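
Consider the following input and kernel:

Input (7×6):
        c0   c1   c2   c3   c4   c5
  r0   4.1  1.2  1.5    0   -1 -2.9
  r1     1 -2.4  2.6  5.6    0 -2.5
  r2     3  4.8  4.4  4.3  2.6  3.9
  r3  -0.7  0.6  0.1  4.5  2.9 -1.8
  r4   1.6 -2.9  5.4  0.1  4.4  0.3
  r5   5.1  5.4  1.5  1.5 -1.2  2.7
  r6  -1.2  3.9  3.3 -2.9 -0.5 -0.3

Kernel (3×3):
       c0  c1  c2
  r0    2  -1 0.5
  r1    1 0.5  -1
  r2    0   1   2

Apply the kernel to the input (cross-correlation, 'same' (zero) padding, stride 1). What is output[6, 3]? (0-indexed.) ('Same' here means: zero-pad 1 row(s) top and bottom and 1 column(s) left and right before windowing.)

3.25

The receptive field on the zero-padded input at this output position is [1.5 1.5 -1.2 / 3.3 -2.9 -0.5 / 0 0 0]. Elementwise product with the kernel and sum: 1.5·2 + 1.5·-1 + -1.2·0.5 + 3.3·1 + -2.9·0.5 + -0.5·-1 + 0·1 + 0·2.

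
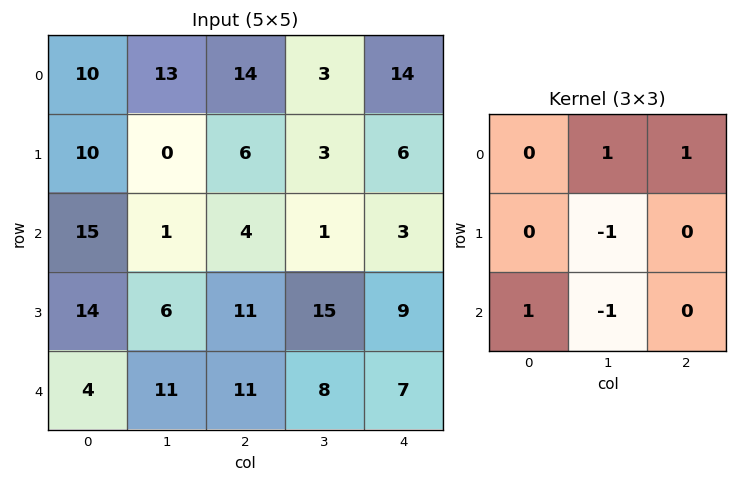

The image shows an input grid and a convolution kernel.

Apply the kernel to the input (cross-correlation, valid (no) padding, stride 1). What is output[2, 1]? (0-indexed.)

-6

The receptive field on the input at this output position is [1 4 1 / 6 11 15 / 11 11 8]. Elementwise product with the kernel and sum: 4·1 + 1·1 + 11·-1 + 11·1 + 11·-1.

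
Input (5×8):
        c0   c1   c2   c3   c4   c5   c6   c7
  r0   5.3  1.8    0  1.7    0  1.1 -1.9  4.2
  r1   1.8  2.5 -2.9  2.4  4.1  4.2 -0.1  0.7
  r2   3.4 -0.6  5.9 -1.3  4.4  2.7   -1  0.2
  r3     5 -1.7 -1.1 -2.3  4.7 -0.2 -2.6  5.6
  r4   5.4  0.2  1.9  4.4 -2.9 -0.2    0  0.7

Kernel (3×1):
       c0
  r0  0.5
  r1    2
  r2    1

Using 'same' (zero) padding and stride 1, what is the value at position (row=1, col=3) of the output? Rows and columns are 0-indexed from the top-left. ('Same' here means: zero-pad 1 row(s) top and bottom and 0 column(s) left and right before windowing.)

The receptive field on the zero-padded input at this output position is [1.7 / 2.4 / -1.3]. Elementwise product with the kernel and sum: 1.7·0.5 + 2.4·2 + -1.3·1.

4.35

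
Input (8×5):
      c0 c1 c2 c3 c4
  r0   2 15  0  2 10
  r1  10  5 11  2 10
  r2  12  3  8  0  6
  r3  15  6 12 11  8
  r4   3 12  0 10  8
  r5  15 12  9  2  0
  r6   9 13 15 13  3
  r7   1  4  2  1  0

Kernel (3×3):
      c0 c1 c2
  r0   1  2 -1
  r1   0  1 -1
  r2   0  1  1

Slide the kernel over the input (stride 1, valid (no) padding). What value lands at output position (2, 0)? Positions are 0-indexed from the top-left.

16

The receptive field on the input at this output position is [12 3 8 / 15 6 12 / 3 12 0]. Elementwise product with the kernel and sum: 12·1 + 3·2 + 8·-1 + 6·1 + 12·-1 + 12·1 + 0·1.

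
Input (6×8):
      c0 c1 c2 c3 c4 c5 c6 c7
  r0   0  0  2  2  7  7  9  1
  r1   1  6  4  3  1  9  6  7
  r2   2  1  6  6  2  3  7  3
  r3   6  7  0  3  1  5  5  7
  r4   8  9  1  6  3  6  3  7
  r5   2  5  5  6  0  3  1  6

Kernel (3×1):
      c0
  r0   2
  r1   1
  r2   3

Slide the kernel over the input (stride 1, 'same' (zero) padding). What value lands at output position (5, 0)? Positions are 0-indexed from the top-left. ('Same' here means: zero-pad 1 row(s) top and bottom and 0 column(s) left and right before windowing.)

18

The receptive field on the zero-padded input at this output position is [8 / 2 / 0]. Elementwise product with the kernel and sum: 8·2 + 2·1 + 0·3.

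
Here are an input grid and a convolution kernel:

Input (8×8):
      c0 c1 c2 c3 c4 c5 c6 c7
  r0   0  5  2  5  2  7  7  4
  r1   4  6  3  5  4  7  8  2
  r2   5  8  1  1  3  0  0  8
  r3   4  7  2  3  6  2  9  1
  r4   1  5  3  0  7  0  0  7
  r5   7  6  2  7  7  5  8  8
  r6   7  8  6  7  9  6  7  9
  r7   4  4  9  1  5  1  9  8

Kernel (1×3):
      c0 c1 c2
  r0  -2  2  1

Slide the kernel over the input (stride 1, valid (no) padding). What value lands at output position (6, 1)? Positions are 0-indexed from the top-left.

3

The receptive field on the input at this output position is [8 6 7]. Elementwise product with the kernel and sum: 8·-2 + 6·2 + 7·1.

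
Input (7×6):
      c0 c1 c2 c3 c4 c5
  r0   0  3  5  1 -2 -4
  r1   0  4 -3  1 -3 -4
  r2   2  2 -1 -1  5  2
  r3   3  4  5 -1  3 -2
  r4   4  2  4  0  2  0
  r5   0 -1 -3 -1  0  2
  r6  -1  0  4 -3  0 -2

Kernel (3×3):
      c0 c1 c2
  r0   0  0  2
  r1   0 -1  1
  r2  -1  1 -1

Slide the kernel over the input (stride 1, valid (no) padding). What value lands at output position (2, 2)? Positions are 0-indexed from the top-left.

8

The receptive field on the input at this output position is [-1 -1 5 / 5 -1 3 / 4 0 2]. Elementwise product with the kernel and sum: 5·2 + -1·-1 + 3·1 + 4·-1 + 0·1 + 2·-1.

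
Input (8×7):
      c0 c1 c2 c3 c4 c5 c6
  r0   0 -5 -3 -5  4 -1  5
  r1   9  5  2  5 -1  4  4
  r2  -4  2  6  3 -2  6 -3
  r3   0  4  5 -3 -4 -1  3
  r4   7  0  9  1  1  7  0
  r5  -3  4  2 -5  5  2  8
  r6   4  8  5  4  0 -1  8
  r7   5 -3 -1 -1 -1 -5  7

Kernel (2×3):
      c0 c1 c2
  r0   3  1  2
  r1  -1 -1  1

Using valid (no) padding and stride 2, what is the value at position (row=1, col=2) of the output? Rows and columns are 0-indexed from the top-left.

The receptive field on the input at this output position is [-2 6 -3 / -4 -1 3]. Elementwise product with the kernel and sum: -2·3 + 6·1 + -3·2 + -4·-1 + -1·-1 + 3·1.

2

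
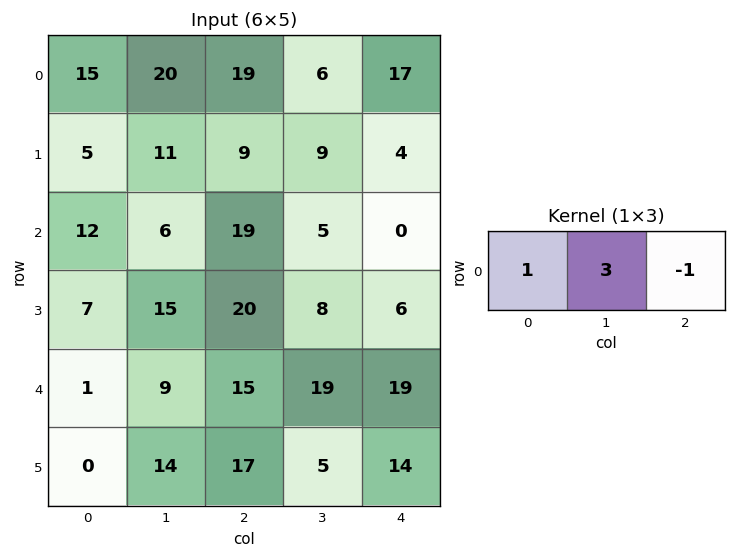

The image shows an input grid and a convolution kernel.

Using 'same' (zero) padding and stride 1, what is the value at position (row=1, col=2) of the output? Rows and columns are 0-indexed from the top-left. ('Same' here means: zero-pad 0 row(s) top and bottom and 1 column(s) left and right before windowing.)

29

The receptive field on the zero-padded input at this output position is [11 9 9]. Elementwise product with the kernel and sum: 11·1 + 9·3 + 9·-1.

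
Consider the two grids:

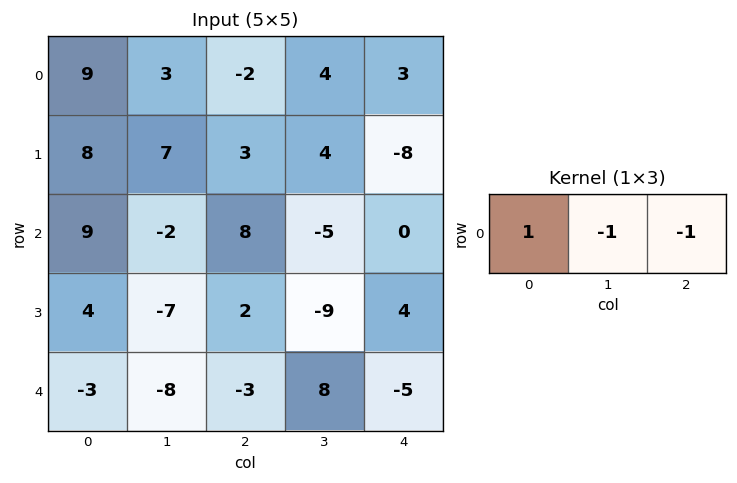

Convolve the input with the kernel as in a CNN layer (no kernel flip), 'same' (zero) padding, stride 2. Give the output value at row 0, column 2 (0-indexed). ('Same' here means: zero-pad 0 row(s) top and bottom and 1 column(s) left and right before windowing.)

The receptive field on the zero-padded input at this output position is [4 3 0]. Elementwise product with the kernel and sum: 4·1 + 3·-1 + 0·-1.

1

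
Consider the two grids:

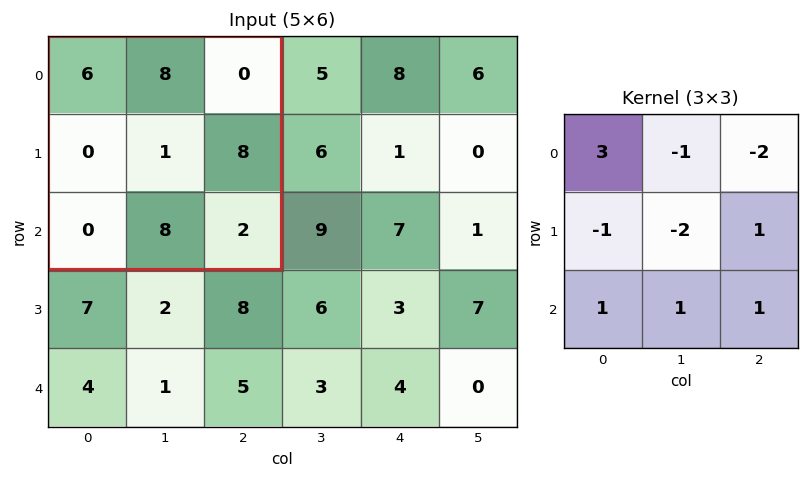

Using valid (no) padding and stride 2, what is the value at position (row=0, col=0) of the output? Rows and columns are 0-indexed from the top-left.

26

The receptive field on the input at this output position is [6 8 0 / 0 1 8 / 0 8 2]. Elementwise product with the kernel and sum: 6·3 + 8·-1 + 0·-2 + 0·-1 + 1·-2 + 8·1 + 0·1 + 8·1 + 2·1.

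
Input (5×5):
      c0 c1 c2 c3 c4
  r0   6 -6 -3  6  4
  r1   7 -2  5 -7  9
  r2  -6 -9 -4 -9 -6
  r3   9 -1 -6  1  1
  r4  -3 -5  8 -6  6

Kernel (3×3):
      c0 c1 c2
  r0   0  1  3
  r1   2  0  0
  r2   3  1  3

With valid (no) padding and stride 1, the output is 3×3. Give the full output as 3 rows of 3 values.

-40 -47 -11
9 -40 -2
7 -58 -3

Output[0,0]: The receptive field on the input at this output position is [6 -6 -3 / 7 -2 5 / -6 -9 -4]. Elementwise product with the kernel and sum: -6·1 + -3·3 + 7·2 + -6·3 + -9·1 + -4·3.
Output[0,1]: The receptive field on the input at this output position is [-6 -3 6 / -2 5 -7 / -9 -4 -9]. Elementwise product with the kernel and sum: -3·1 + 6·3 + -2·2 + -9·3 + -4·1 + -9·3.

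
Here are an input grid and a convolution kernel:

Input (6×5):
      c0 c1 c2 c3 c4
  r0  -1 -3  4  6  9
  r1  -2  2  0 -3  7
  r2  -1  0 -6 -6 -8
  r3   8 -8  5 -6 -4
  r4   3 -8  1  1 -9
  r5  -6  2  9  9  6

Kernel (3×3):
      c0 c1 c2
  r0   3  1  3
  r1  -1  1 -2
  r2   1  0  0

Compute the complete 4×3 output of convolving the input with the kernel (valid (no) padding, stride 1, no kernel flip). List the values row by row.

Output[0,0]: The receptive field on the input at this output position is [-1 -3 4 / -2 2 0 / -1 0 -6]. Elementwise product with the kernel and sum: -1·3 + -3·1 + 4·3 + -2·-1 + 2·1 + 0·-2 + -1·1.

9 17 22
17 -5 39
-44 -7 -50
12 -28 24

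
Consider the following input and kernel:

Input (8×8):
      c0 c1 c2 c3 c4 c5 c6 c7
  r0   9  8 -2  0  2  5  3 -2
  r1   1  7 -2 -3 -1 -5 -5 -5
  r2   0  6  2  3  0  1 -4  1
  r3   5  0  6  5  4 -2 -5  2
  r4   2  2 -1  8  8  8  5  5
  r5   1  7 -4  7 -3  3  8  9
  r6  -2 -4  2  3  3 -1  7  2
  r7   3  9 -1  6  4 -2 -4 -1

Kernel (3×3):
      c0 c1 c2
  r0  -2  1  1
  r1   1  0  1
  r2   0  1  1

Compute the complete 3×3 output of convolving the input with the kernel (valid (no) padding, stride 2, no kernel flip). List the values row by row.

-5 6 -5
20 25 9
-8 17 8

Output[0,0]: The receptive field on the input at this output position is [9 8 -2 / 1 7 -2 / 0 6 2]. Elementwise product with the kernel and sum: 9·-2 + 8·1 + -2·1 + 1·1 + -2·1 + 6·1 + 2·1.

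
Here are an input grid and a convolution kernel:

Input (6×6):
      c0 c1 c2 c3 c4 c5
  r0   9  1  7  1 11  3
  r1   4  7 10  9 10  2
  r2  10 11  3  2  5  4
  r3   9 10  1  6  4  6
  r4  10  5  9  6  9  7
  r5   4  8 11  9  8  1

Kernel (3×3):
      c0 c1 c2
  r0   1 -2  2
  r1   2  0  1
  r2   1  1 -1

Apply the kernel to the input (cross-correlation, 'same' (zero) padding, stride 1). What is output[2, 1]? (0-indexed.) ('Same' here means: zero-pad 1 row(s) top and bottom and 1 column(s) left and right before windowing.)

51

The receptive field on the zero-padded input at this output position is [4 7 10 / 10 11 3 / 9 10 1]. Elementwise product with the kernel and sum: 4·1 + 7·-2 + 10·2 + 10·2 + 3·1 + 9·1 + 10·1 + 1·-1.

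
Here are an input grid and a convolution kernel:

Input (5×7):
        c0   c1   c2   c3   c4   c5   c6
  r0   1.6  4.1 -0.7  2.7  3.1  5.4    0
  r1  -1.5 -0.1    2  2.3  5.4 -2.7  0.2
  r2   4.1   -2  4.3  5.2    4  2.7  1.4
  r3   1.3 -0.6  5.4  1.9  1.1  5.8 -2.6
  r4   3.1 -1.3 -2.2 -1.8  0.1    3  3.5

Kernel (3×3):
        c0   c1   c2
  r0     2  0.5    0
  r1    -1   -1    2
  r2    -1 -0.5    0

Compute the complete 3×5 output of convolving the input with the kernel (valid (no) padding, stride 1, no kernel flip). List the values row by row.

Output[0,0]: The receptive field on the input at this output position is [1.6 4.1 -0.7 / -1.5 -0.1 2 / 4.1 -2 4.3]. Elementwise product with the kernel and sum: 1.6·2 + 4.1·0.5 + -1.5·-1 + -0.1·-1 + 2·2 + 4.1·-1 + -2·-0.5.

7.75 10.4 -0.45 -13.35 1.25
2.45 6.8 -2.7 1.05 1.55
14.85 -0.45 9.2 22.75 -4.35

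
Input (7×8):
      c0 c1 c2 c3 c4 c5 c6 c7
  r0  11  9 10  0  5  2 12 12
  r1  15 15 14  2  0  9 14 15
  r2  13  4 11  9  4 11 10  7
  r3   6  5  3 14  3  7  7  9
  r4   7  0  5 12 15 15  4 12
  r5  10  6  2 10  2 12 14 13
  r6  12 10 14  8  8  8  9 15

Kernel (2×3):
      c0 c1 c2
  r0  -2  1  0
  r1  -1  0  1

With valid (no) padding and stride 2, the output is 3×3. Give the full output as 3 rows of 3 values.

-14 -34 6
-25 -13 7
-22 2 -3

Output[0,0]: The receptive field on the input at this output position is [11 9 10 / 15 15 14]. Elementwise product with the kernel and sum: 11·-2 + 9·1 + 15·-1 + 14·1.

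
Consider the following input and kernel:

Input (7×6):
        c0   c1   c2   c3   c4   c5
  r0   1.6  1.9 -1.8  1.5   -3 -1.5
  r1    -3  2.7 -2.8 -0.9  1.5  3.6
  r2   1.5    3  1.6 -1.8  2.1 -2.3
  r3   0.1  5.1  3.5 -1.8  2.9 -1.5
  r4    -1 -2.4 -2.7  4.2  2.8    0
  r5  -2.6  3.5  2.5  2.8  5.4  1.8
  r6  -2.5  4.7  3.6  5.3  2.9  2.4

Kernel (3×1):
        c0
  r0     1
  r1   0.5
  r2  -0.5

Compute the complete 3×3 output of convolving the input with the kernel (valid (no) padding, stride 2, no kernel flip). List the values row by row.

Output[0,0]: The receptive field on the input at this output position is [1.6 / -3 / 1.5]. Elementwise product with the kernel and sum: 1.6·1 + -3·0.5 + 1.5·-0.5.
Output[0,1]: The receptive field on the input at this output position is [-1.8 / -2.8 / 1.6]. Elementwise product with the kernel and sum: -1.8·1 + -2.8·0.5 + 1.6·-0.5.

-0.65 -4 -3.3
2.05 4.7 2.15
-1.05 -3.25 4.05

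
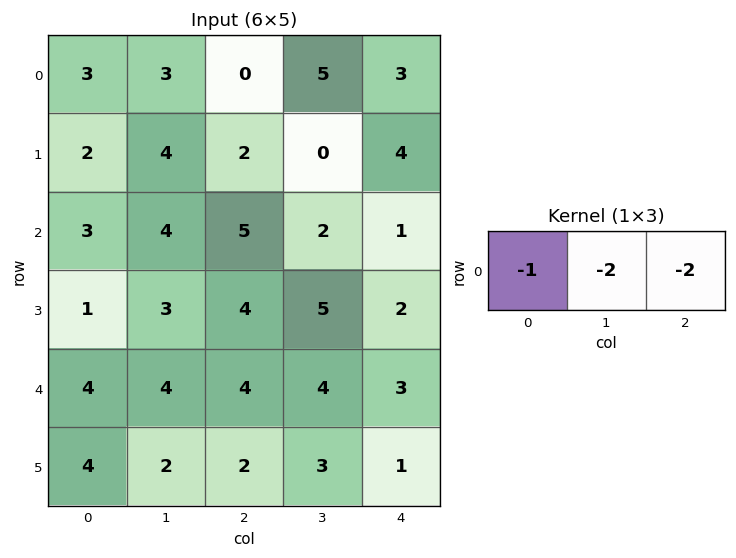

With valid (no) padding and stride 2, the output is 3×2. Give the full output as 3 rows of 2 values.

-9 -16
-21 -11
-20 -18

Output[0,0]: The receptive field on the input at this output position is [3 3 0]. Elementwise product with the kernel and sum: 3·-1 + 3·-2 + 0·-2.
Output[0,1]: The receptive field on the input at this output position is [0 5 3]. Elementwise product with the kernel and sum: 0·-1 + 5·-2 + 3·-2.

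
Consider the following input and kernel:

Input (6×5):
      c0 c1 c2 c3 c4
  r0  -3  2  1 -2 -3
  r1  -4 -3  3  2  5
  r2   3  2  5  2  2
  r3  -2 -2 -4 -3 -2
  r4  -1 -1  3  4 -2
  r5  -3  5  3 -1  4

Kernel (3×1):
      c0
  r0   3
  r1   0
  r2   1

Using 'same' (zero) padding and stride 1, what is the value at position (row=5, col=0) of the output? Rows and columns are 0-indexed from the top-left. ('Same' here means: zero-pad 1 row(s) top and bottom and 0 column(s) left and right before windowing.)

-3

The receptive field on the zero-padded input at this output position is [-1 / -3 / 0]. Elementwise product with the kernel and sum: -1·3 + 0·1.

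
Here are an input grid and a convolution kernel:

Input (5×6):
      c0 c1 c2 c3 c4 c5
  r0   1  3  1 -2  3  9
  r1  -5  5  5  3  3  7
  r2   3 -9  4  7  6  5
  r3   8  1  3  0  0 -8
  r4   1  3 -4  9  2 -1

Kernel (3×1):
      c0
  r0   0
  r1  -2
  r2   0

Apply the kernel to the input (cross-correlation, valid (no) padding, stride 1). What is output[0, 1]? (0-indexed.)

-10

The receptive field on the input at this output position is [3 / 5 / -9]. Elementwise product with the kernel and sum: 5·-2.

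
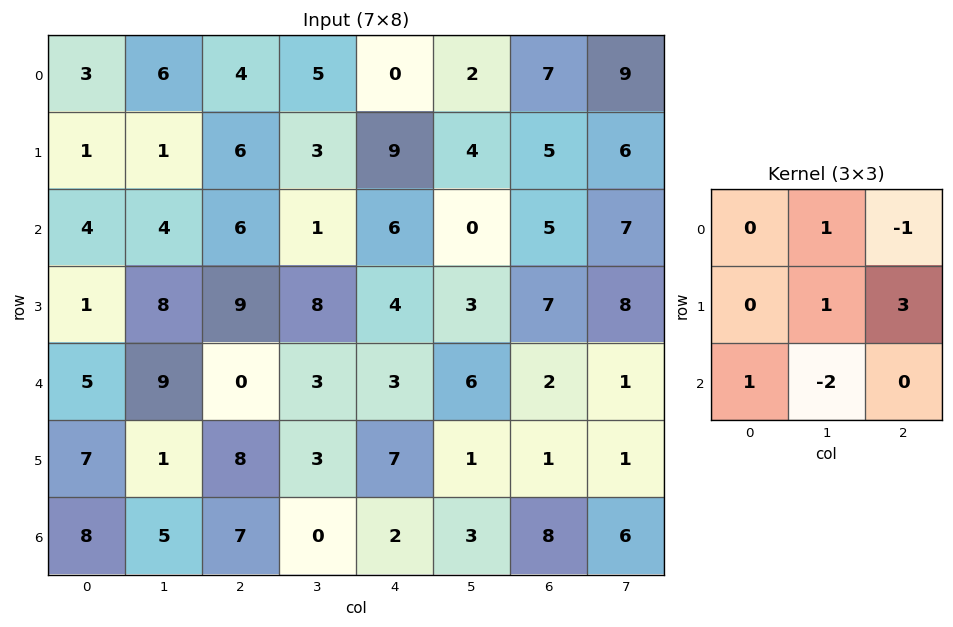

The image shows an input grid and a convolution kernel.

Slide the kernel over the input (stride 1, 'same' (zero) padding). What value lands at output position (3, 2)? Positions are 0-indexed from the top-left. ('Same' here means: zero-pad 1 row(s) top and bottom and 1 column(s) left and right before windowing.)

The receptive field on the zero-padded input at this output position is [4 6 1 / 8 9 8 / 9 0 3]. Elementwise product with the kernel and sum: 6·1 + 1·-1 + 9·1 + 8·3 + 9·1 + 0·-2.

47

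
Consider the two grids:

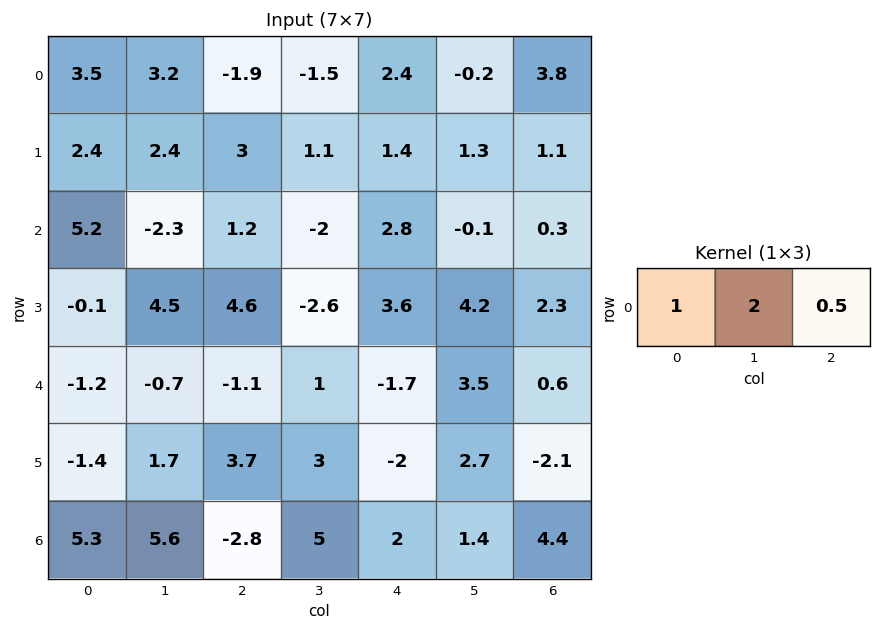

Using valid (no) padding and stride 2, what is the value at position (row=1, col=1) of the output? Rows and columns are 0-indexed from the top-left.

The receptive field on the input at this output position is [1.2 -2 2.8]. Elementwise product with the kernel and sum: 1.2·1 + -2·2 + 2.8·0.5.

-1.4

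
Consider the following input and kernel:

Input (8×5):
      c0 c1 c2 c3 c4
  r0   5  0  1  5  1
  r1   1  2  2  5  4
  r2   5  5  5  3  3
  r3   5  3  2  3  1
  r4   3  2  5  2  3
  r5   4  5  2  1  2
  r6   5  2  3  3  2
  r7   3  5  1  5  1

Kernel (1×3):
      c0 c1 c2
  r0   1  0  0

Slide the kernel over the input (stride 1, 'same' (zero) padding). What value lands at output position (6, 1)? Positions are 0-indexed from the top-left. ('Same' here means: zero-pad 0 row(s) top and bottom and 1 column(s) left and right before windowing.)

5

The receptive field on the zero-padded input at this output position is [5 2 3]. Elementwise product with the kernel and sum: 5·1.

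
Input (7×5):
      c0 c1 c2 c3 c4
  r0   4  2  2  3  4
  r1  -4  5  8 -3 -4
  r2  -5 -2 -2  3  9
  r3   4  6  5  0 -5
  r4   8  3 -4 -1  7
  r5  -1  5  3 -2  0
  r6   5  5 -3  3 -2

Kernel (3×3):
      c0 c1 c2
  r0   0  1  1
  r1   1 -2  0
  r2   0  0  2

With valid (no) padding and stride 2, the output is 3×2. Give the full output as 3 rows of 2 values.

Output[0,0]: The receptive field on the input at this output position is [4 2 2 / -4 5 8 / -5 -2 -2]. Elementwise product with the kernel and sum: 2·1 + 2·1 + -4·1 + 5·-2 + -2·2.
Output[0,1]: The receptive field on the input at this output position is [2 3 4 / 8 -3 -4 / -2 3 9]. Elementwise product with the kernel and sum: 3·1 + 4·1 + 8·1 + -3·-2 + 9·2.

-14 39
-20 31
-18 9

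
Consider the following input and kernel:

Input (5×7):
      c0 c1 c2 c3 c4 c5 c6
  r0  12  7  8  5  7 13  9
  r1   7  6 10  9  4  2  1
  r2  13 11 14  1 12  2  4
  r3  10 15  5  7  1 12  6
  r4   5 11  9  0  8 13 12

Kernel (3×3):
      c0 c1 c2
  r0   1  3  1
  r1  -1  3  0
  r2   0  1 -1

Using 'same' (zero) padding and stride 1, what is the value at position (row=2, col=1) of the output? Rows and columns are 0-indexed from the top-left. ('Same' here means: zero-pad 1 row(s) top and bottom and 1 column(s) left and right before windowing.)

The receptive field on the zero-padded input at this output position is [7 6 10 / 13 11 14 / 10 15 5]. Elementwise product with the kernel and sum: 7·1 + 6·3 + 10·1 + 13·-1 + 11·3 + 15·1 + 5·-1.

65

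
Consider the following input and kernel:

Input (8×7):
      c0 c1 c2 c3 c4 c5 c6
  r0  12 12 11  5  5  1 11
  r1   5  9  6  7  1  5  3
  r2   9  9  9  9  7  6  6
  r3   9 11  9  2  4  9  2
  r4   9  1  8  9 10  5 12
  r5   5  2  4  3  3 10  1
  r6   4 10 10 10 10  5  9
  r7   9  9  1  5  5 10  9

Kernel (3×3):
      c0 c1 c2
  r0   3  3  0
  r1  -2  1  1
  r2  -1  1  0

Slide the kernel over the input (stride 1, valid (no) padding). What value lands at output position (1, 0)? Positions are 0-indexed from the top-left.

44

The receptive field on the input at this output position is [5 9 6 / 9 9 9 / 9 11 9]. Elementwise product with the kernel and sum: 5·3 + 9·3 + 9·-2 + 9·1 + 9·1 + 9·-1 + 11·1.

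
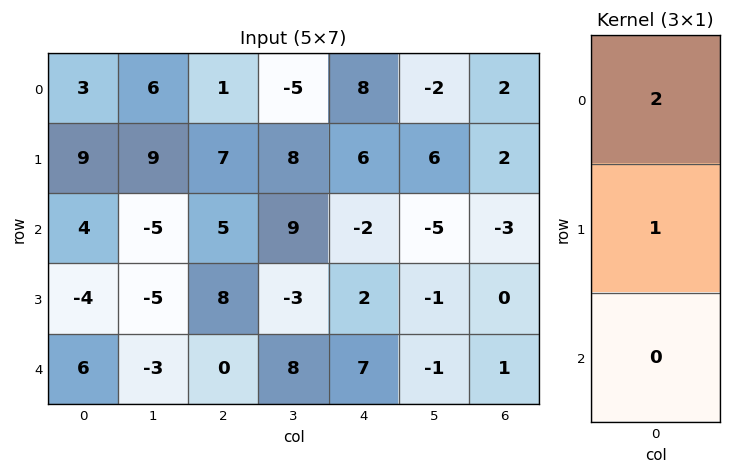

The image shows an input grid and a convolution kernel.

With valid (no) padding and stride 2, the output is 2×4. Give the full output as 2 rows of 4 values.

Output[0,0]: The receptive field on the input at this output position is [3 / 9 / 4]. Elementwise product with the kernel and sum: 3·2 + 9·1.
Output[0,1]: The receptive field on the input at this output position is [1 / 7 / 5]. Elementwise product with the kernel and sum: 1·2 + 7·1.

15 9 22 6
4 18 -2 -6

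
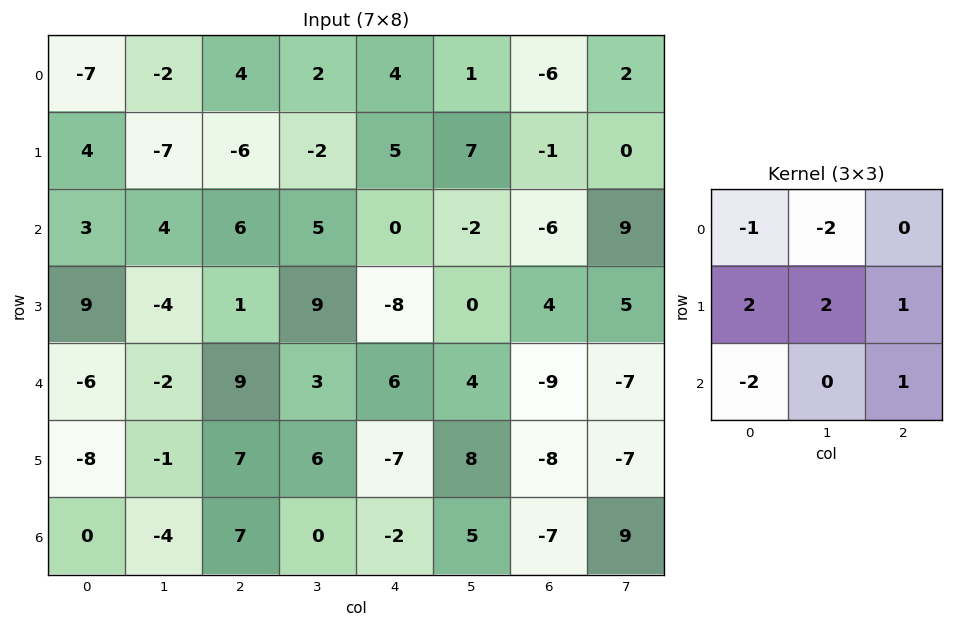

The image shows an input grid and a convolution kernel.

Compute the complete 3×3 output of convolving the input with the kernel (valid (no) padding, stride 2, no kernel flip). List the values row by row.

Output[0,0]: The receptive field on the input at this output position is [-7 -2 4 / 4 -7 -6 / 3 4 6]. Elementwise product with the kernel and sum: -7·-1 + -2·-2 + 4·2 + -7·2 + -6·1 + 3·-2 + 6·1.
Output[0,1]: The receptive field on the input at this output position is [4 2 4 / -6 -2 5 / 6 5 0]. Elementwise product with the kernel and sum: 4·-1 + 2·-2 + -6·2 + -2·2 + 5·1 + 6·-2 + 0·1.

-1 -31 11
21 -16 -29
6 -12 -23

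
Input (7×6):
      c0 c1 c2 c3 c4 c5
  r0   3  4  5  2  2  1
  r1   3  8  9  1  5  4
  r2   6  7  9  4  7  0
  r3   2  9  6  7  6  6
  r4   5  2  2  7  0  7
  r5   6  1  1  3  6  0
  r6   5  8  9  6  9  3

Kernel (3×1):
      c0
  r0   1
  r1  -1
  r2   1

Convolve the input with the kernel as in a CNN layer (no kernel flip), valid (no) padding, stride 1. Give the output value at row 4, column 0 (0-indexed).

The receptive field on the input at this output position is [5 / 6 / 5]. Elementwise product with the kernel and sum: 5·1 + 6·-1 + 5·1.

4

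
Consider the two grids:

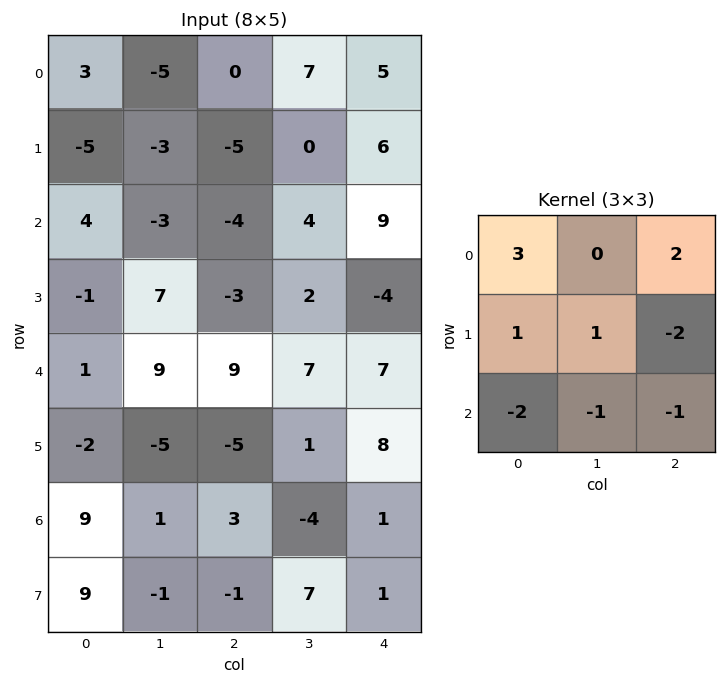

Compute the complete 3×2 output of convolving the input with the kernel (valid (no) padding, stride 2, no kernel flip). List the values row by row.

Output[0,0]: The receptive field on the input at this output position is [3 -5 0 / -5 -3 -5 / 4 -3 -4]. Elementwise product with the kernel and sum: 3·3 + 0·2 + -5·1 + -3·1 + -5·-2 + 4·-2 + -3·-1 + -4·-1.
Output[0,1]: The receptive field on the input at this output position is [0 7 5 / -5 0 6 / -4 4 9]. Elementwise product with the kernel and sum: 0·3 + 5·2 + -5·1 + 0·1 + 6·-2 + -4·-2 + 4·-1 + 9·-1.

10 -12
-4 -19
2 18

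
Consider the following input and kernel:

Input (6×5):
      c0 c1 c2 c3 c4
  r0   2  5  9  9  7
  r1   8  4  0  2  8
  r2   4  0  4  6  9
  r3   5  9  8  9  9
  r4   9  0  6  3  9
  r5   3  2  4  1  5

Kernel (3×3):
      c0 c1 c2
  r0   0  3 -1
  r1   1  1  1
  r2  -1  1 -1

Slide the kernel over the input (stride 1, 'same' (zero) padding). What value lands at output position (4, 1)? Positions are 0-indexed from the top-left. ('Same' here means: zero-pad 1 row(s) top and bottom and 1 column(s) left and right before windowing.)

The receptive field on the zero-padded input at this output position is [5 9 8 / 9 0 6 / 3 2 4]. Elementwise product with the kernel and sum: 9·3 + 8·-1 + 9·1 + 0·1 + 6·1 + 3·-1 + 2·1 + 4·-1.

29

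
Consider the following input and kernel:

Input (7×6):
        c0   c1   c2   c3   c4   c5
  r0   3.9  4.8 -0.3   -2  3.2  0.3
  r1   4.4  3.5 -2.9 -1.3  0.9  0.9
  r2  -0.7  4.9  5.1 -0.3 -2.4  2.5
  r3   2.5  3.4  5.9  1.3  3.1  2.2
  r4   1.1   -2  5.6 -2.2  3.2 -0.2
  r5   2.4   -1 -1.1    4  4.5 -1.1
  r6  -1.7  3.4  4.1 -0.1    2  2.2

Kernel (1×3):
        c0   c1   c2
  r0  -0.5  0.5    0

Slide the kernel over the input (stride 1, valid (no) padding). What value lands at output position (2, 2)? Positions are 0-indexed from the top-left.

-2.7

The receptive field on the input at this output position is [5.1 -0.3 -2.4]. Elementwise product with the kernel and sum: 5.1·-0.5 + -0.3·0.5.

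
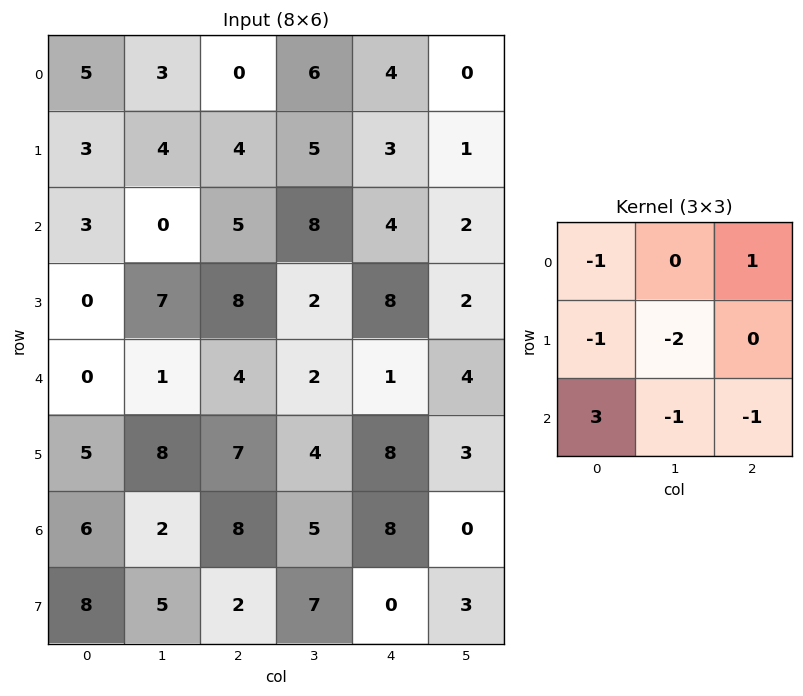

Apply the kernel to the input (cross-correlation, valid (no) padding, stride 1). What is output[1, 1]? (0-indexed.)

2

The receptive field on the input at this output position is [4 4 5 / 0 5 8 / 7 8 2]. Elementwise product with the kernel and sum: 4·-1 + 5·1 + 0·-1 + 5·-2 + 7·3 + 8·-1 + 2·-1.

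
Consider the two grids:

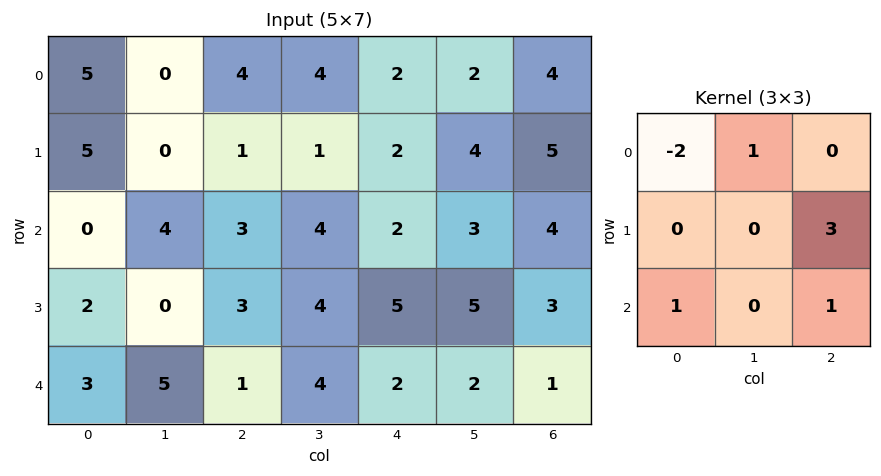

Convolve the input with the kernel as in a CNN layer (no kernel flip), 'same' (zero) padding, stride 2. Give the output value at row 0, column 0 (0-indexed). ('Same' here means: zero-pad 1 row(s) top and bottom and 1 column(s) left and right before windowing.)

The receptive field on the zero-padded input at this output position is [0 0 0 / 0 5 0 / 0 5 0]. Elementwise product with the kernel and sum: 0·-2 + 0·1 + 0·3 + 0·1 + 0·1.

0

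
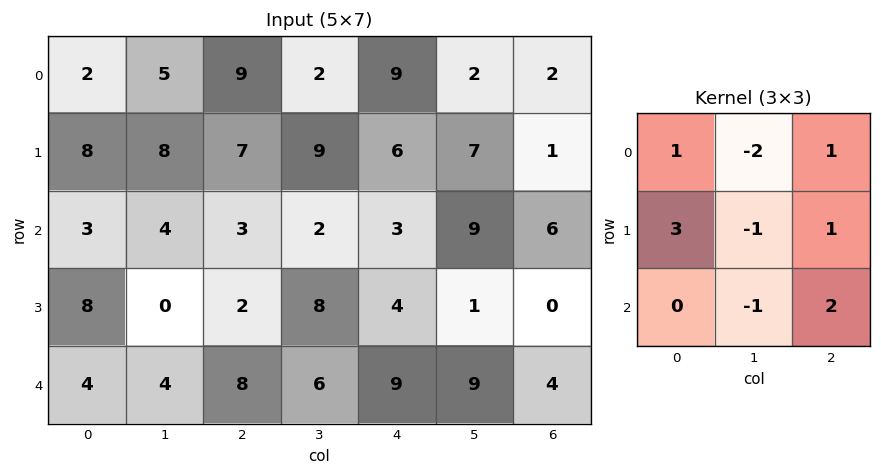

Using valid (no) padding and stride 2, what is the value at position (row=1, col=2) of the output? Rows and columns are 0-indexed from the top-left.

The receptive field on the input at this output position is [3 9 6 / 4 1 0 / 9 9 4]. Elementwise product with the kernel and sum: 3·1 + 9·-2 + 6·1 + 4·3 + 1·-1 + 0·1 + 9·-1 + 4·2.

1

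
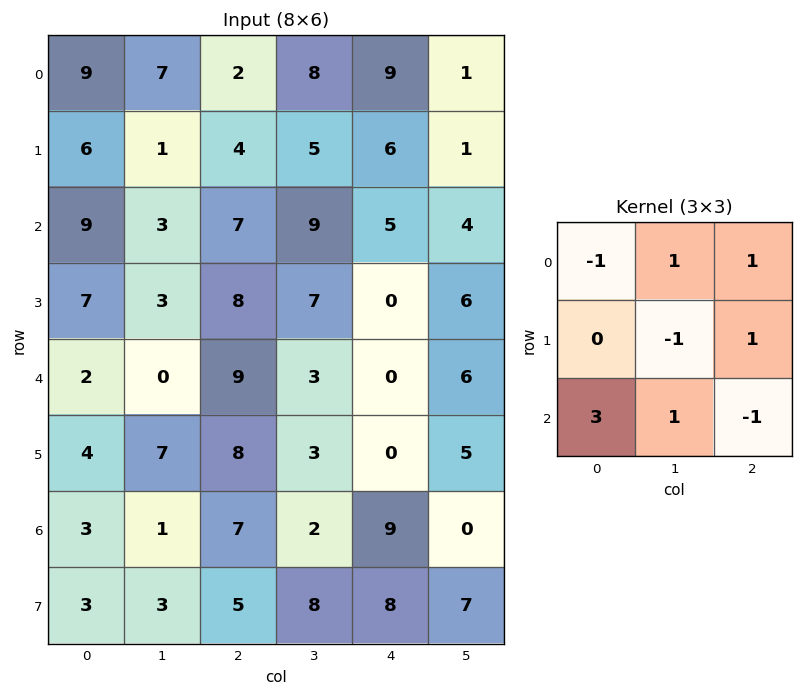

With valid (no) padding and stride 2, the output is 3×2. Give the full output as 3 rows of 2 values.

26 41
3 30
11 5

Output[0,0]: The receptive field on the input at this output position is [9 7 2 / 6 1 4 / 9 3 7]. Elementwise product with the kernel and sum: 9·-1 + 7·1 + 2·1 + 1·-1 + 4·1 + 9·3 + 3·1 + 7·-1.
Output[0,1]: The receptive field on the input at this output position is [2 8 9 / 4 5 6 / 7 9 5]. Elementwise product with the kernel and sum: 2·-1 + 8·1 + 9·1 + 5·-1 + 6·1 + 7·3 + 9·1 + 5·-1.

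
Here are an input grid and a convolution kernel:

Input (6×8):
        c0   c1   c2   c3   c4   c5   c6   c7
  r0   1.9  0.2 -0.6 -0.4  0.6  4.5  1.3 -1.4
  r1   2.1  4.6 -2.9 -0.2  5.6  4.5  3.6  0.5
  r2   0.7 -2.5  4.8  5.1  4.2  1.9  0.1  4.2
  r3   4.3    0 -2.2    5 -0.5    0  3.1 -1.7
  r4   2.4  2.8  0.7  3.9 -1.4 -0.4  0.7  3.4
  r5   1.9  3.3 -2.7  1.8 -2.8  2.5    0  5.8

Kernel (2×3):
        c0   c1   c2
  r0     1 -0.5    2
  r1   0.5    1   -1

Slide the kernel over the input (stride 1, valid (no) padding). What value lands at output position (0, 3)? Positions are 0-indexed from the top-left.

The receptive field on the input at this output position is [-0.4 0.6 4.5 / -0.2 5.6 4.5]. Elementwise product with the kernel and sum: -0.4·1 + 0.6·-0.5 + 4.5·2 + -0.2·0.5 + 5.6·1 + 4.5·-1.

9.3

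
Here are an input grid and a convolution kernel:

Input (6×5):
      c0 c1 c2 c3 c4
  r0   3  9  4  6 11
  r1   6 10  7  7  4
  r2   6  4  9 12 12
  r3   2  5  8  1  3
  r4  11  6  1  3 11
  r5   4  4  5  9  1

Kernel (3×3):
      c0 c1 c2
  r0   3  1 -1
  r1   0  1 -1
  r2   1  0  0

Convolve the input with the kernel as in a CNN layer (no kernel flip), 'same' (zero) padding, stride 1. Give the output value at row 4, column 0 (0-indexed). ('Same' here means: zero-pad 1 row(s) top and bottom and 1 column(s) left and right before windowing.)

The receptive field on the zero-padded input at this output position is [0 2 5 / 0 11 6 / 0 4 4]. Elementwise product with the kernel and sum: 0·3 + 2·1 + 5·-1 + 11·1 + 6·-1 + 0·1.

2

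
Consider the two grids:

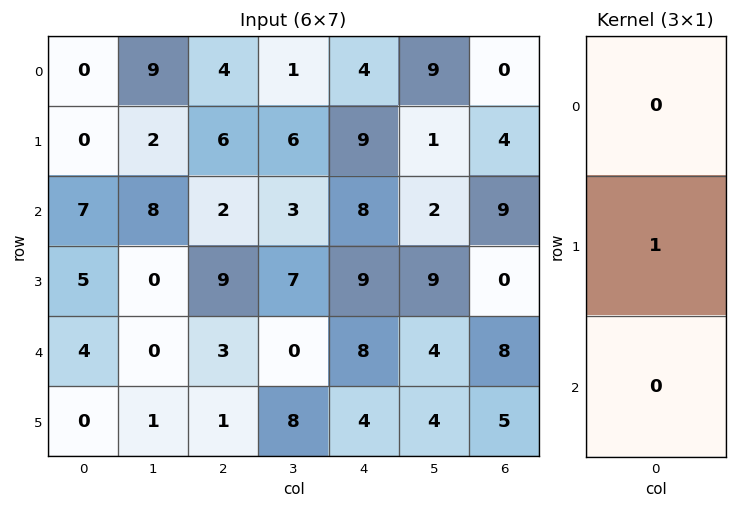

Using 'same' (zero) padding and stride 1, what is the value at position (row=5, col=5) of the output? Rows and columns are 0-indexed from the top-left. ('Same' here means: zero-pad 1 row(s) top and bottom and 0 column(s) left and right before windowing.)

The receptive field on the zero-padded input at this output position is [4 / 4 / 0]. Elementwise product with the kernel and sum: 4·1.

4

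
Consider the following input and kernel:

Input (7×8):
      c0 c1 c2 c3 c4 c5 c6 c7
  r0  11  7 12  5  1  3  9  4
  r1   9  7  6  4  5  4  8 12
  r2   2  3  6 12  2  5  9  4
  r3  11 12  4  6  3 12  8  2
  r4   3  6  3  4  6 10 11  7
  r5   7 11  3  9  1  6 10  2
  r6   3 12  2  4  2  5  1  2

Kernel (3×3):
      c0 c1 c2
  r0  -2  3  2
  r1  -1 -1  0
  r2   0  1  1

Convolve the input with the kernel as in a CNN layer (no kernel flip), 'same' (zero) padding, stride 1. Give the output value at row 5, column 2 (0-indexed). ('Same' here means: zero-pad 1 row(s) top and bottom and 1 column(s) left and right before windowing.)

-3

The receptive field on the zero-padded input at this output position is [6 3 4 / 11 3 9 / 12 2 4]. Elementwise product with the kernel and sum: 6·-2 + 3·3 + 4·2 + 11·-1 + 3·-1 + 2·1 + 4·1.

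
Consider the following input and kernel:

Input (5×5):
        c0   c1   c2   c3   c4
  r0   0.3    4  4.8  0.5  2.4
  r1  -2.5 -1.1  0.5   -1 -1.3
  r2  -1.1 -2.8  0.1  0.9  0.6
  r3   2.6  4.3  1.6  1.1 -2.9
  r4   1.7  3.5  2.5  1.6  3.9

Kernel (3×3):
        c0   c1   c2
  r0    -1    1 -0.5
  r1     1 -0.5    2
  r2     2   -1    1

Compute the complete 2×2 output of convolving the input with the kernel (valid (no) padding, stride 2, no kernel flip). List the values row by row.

Output[0,0]: The receptive field on the input at this output position is [0.3 4 4.8 / -2.5 -1.1 0.5 / -1.1 -2.8 0.1]. Elementwise product with the kernel and sum: 0.3·-1 + 4·1 + 4.8·-0.5 + -2.5·1 + -1.1·-0.5 + 0.5·2 + -1.1·2 + -2.8·-1 + 0.1·1.

1.05 -7.2
4.3 3.05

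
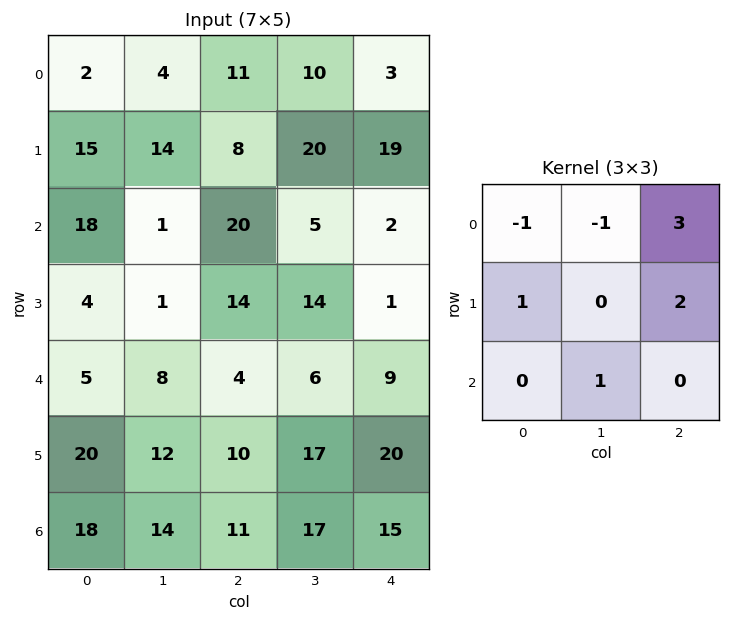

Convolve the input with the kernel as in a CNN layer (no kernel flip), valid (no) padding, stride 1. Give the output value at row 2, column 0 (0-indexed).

81

The receptive field on the input at this output position is [18 1 20 / 4 1 14 / 5 8 4]. Elementwise product with the kernel and sum: 18·-1 + 1·-1 + 20·3 + 4·1 + 14·2 + 8·1.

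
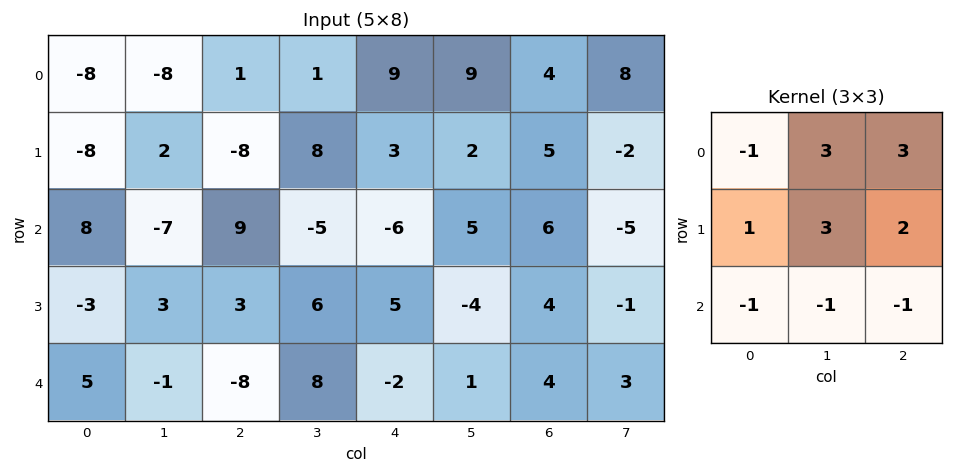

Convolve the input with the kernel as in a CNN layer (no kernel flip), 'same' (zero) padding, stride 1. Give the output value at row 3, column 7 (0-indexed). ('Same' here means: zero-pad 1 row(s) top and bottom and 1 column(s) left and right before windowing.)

-27

The receptive field on the zero-padded input at this output position is [6 -5 0 / 4 -1 0 / 4 3 0]. Elementwise product with the kernel and sum: 6·-1 + -5·3 + 0·3 + 4·1 + -1·3 + 0·2 + 4·-1 + 3·-1 + 0·-1.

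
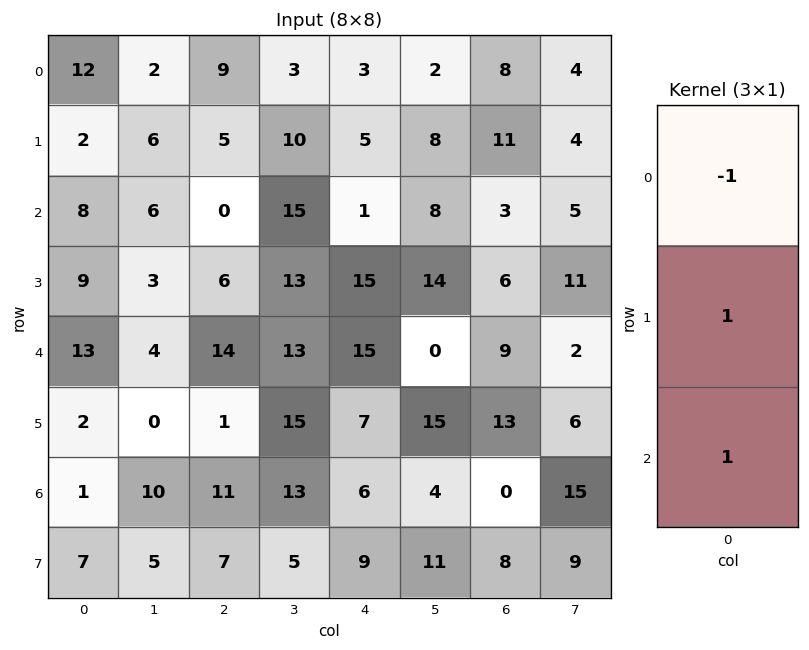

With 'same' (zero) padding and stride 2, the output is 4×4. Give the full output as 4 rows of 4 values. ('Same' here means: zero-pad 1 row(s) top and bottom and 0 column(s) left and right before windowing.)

14 14 8 19
15 1 11 -2
6 9 7 16
6 17 8 -5

Output[0,0]: The receptive field on the zero-padded input at this output position is [0 / 12 / 2]. Elementwise product with the kernel and sum: 0·-1 + 12·1 + 2·1.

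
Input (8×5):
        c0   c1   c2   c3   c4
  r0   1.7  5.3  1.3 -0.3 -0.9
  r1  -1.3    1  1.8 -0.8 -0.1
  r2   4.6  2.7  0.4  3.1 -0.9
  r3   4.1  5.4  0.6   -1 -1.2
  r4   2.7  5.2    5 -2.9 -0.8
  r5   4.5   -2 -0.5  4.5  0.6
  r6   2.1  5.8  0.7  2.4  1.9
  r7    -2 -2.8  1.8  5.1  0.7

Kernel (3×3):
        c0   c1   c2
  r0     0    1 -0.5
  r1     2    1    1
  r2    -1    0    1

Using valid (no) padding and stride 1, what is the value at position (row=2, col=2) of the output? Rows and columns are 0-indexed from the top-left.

-3.25

The receptive field on the input at this output position is [0.4 3.1 -0.9 / 0.6 -1 -1.2 / 5 -2.9 -0.8]. Elementwise product with the kernel and sum: 3.1·1 + -0.9·-0.5 + 0.6·2 + -1·1 + -1.2·1 + 5·-1 + -0.8·1.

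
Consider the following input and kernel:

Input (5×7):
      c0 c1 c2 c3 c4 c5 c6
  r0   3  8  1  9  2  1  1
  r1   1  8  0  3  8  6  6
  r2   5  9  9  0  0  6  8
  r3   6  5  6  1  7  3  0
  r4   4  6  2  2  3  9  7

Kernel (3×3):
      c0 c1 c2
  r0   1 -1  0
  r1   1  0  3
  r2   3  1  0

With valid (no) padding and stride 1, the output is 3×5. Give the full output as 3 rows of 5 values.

20 60 43 28 33
48 38 25 23 50
38 28 44 19 19

Output[0,0]: The receptive field on the input at this output position is [3 8 1 / 1 8 0 / 5 9 9]. Elementwise product with the kernel and sum: 3·1 + 8·-1 + 1·1 + 0·3 + 5·3 + 9·1.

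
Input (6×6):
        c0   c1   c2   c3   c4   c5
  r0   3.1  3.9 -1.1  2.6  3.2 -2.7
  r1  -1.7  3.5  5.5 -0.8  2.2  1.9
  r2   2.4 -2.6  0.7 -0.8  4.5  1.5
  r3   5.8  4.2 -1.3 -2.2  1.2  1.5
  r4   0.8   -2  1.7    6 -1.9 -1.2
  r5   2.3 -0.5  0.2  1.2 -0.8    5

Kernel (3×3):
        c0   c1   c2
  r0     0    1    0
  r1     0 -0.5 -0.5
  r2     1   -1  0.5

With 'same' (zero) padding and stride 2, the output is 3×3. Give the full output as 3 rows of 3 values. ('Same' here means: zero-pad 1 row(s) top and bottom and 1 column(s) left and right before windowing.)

Output[0,0]: The receptive field on the zero-padded input at this output position is [0 0 0 / 0 3.1 3.9 / 0 -1.7 3.5]. Elementwise product with the kernel and sum: 0·1 + 3.1·-0.5 + 3.9·-0.5 + 0·1 + -1.7·-1 + 3.5·0.5.
Output[0,1]: The receptive field on the zero-padded input at this output position is [0 0 0 / 3.9 -1.1 2.6 / 3.5 5.5 -0.8]. Elementwise product with the kernel and sum: 0·1 + -1.1·-0.5 + 2.6·-0.5 + 3.5·1 + 5.5·-1 + -0.8·0.5.

-0.05 -3.15 -2.3
-5.3 9.95 -3.45
3.85 -5.25 7.25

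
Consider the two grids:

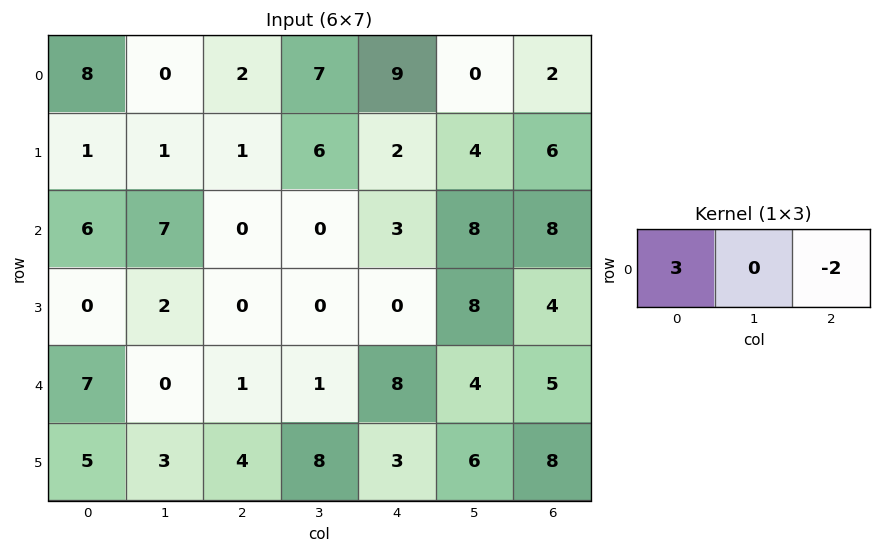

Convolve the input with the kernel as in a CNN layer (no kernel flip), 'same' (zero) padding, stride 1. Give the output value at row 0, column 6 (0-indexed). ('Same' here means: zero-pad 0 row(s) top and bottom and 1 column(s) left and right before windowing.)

The receptive field on the zero-padded input at this output position is [0 2 0]. Elementwise product with the kernel and sum: 0·3 + 0·-2.

0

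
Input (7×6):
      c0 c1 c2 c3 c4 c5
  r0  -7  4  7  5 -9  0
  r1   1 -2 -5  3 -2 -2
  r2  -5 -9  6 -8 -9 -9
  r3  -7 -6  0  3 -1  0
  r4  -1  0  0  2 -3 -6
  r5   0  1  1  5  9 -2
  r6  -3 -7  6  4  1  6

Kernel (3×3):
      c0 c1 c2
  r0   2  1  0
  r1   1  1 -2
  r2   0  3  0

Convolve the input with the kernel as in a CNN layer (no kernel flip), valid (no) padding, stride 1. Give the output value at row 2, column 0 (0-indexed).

The receptive field on the input at this output position is [-5 -9 6 / -7 -6 0 / -1 0 0]. Elementwise product with the kernel and sum: -5·2 + -9·1 + -7·1 + -6·1 + 0·-2 + 0·3.

-32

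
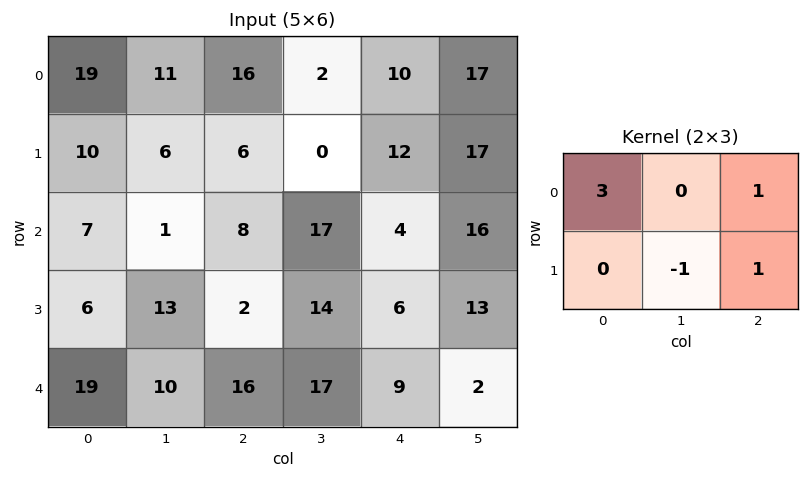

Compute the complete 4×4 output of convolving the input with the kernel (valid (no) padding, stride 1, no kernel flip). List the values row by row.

Output[0,0]: The receptive field on the input at this output position is [19 11 16 / 10 6 6]. Elementwise product with the kernel and sum: 19·3 + 16·1 + 6·-1 + 6·1.

73 29 70 28
43 27 17 29
18 32 20 74
26 54 4 48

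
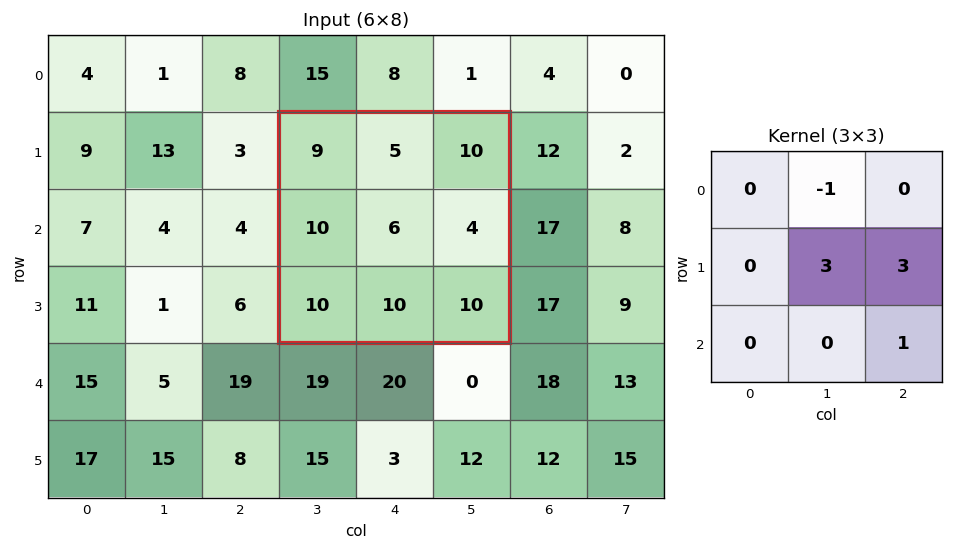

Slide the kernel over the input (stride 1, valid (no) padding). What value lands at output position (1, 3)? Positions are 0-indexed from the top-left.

The receptive field on the input at this output position is [9 5 10 / 10 6 4 / 10 10 10]. Elementwise product with the kernel and sum: 5·-1 + 6·3 + 4·3 + 10·1.

35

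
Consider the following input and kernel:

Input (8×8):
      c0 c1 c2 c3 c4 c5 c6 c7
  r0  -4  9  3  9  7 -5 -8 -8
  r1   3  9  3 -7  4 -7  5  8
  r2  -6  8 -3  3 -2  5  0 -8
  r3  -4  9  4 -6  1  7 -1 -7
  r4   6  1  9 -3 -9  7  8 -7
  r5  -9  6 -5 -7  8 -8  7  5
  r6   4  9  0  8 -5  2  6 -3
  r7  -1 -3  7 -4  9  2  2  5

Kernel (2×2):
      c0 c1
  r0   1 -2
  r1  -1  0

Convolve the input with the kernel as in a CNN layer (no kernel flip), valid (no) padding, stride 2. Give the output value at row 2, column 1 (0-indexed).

20

The receptive field on the input at this output position is [9 -3 / -5 -7]. Elementwise product with the kernel and sum: 9·1 + -3·-2 + -5·-1.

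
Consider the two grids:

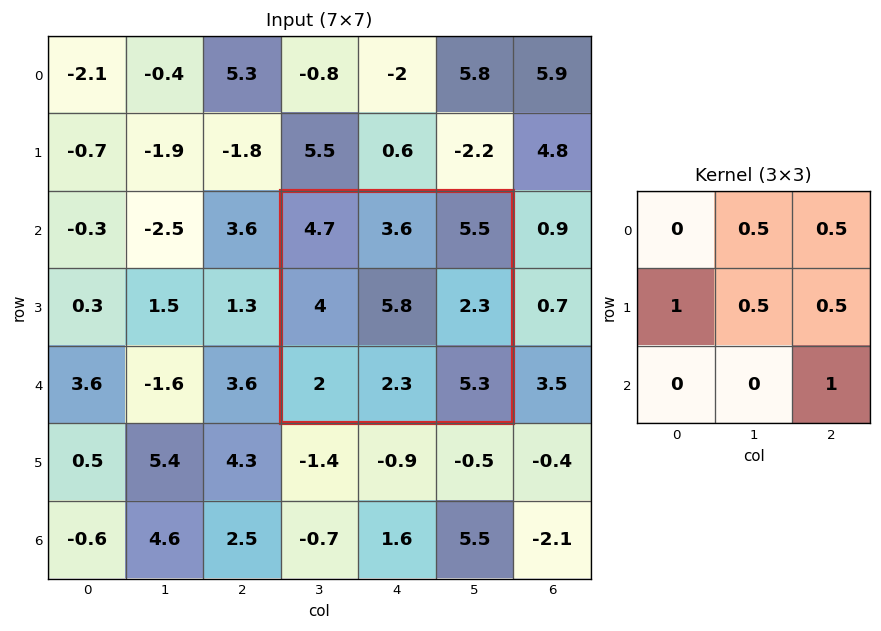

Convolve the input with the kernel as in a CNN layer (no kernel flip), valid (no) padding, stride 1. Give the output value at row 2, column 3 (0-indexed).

17.9

The receptive field on the input at this output position is [4.7 3.6 5.5 / 4 5.8 2.3 / 2 2.3 5.3]. Elementwise product with the kernel and sum: 3.6·0.5 + 5.5·0.5 + 4·1 + 5.8·0.5 + 2.3·0.5 + 5.3·1.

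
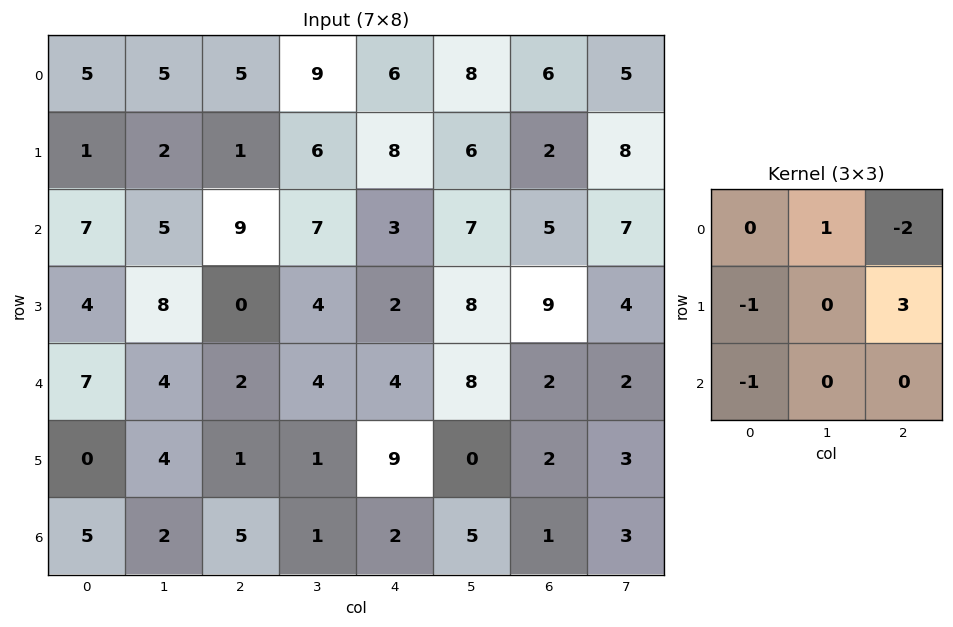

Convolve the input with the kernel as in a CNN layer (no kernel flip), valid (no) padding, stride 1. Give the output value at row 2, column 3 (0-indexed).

5

The receptive field on the input at this output position is [7 3 7 / 4 2 8 / 4 4 8]. Elementwise product with the kernel and sum: 3·1 + 7·-2 + 4·-1 + 8·3 + 4·-1.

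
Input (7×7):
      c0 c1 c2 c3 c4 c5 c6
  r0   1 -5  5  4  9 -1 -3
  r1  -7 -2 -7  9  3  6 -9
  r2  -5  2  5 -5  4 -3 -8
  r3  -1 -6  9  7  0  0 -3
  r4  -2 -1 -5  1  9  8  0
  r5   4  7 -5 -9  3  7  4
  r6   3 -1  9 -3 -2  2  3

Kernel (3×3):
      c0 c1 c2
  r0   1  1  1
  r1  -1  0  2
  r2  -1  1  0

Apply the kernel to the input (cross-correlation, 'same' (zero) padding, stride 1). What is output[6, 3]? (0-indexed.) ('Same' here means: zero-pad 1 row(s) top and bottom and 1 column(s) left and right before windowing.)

-24

The receptive field on the zero-padded input at this output position is [-5 -9 3 / 9 -3 -2 / 0 0 0]. Elementwise product with the kernel and sum: -5·1 + -9·1 + 3·1 + 9·-1 + -2·2 + 0·-1 + 0·1.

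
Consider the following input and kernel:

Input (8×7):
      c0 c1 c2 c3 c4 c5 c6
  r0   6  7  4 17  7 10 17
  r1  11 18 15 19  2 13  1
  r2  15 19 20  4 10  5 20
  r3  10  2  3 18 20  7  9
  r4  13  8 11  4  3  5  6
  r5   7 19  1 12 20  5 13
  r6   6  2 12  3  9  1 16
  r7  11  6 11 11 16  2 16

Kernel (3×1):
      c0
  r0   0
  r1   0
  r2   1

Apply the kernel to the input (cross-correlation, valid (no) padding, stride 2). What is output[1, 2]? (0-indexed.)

The receptive field on the input at this output position is [10 / 20 / 3]. Elementwise product with the kernel and sum: 3·1.

3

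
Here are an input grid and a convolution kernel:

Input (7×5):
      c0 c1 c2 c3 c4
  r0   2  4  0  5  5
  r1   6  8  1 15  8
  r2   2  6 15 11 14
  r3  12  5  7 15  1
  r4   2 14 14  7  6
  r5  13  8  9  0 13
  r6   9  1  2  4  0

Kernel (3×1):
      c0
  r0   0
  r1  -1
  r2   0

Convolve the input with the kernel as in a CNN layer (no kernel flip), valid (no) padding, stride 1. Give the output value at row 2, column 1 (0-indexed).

The receptive field on the input at this output position is [6 / 5 / 14]. Elementwise product with the kernel and sum: 5·-1.

-5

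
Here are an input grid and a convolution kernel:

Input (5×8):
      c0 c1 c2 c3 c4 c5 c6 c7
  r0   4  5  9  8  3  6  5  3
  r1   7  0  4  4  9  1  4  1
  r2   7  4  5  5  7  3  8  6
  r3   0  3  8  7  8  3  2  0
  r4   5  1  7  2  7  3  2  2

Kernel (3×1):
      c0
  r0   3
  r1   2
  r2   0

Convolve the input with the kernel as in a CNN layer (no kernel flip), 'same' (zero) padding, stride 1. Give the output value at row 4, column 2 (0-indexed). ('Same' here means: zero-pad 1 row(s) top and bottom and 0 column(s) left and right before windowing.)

The receptive field on the zero-padded input at this output position is [8 / 7 / 0]. Elementwise product with the kernel and sum: 8·3 + 7·2.

38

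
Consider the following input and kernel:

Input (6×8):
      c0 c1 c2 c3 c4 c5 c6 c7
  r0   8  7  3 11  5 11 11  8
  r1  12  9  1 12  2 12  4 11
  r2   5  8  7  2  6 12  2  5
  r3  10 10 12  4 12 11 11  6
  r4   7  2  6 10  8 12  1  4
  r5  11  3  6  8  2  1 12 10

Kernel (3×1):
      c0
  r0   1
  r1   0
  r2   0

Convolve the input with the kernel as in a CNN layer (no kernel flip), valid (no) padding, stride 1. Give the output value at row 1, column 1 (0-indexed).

The receptive field on the input at this output position is [9 / 8 / 10]. Elementwise product with the kernel and sum: 9·1.

9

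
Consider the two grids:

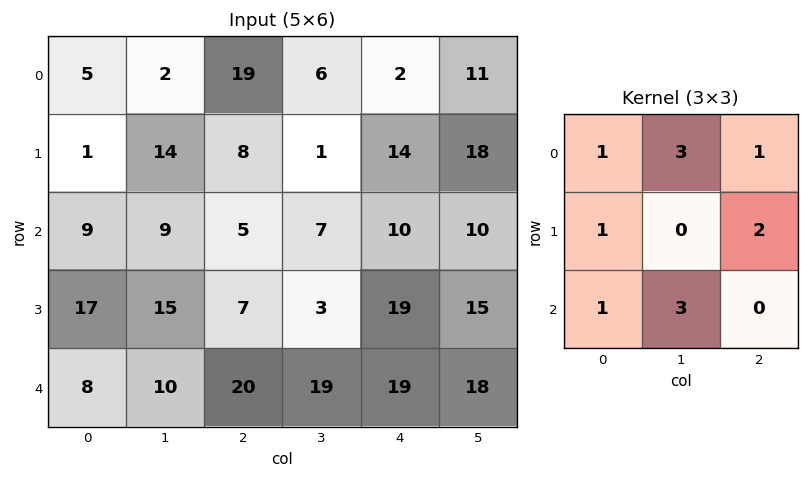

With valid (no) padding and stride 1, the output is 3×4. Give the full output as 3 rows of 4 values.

Output[0,0]: The receptive field on the input at this output position is [5 2 19 / 1 14 8 / 9 9 5]. Elementwise product with the kernel and sum: 5·1 + 2·3 + 19·1 + 1·1 + 8·2 + 9·1 + 9·3.
Output[0,1]: The receptive field on the input at this output position is [2 19 6 / 14 8 1 / 9 5 7]. Elementwise product with the kernel and sum: 2·1 + 19·3 + 6·1 + 14·1 + 1·2 + 9·1 + 5·3.

83 105 101 97
132 98 66 148
110 122 158 156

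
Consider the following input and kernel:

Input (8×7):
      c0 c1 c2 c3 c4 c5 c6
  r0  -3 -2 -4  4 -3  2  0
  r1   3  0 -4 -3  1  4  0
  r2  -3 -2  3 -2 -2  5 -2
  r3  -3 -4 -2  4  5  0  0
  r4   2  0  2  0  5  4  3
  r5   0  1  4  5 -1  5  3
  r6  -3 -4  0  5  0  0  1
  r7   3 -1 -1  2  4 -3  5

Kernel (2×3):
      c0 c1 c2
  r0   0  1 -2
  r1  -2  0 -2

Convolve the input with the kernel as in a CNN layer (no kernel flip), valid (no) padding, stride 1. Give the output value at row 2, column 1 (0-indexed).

7

The receptive field on the input at this output position is [-2 3 -2 / -4 -2 4]. Elementwise product with the kernel and sum: 3·1 + -2·-2 + -4·-2 + 4·-2.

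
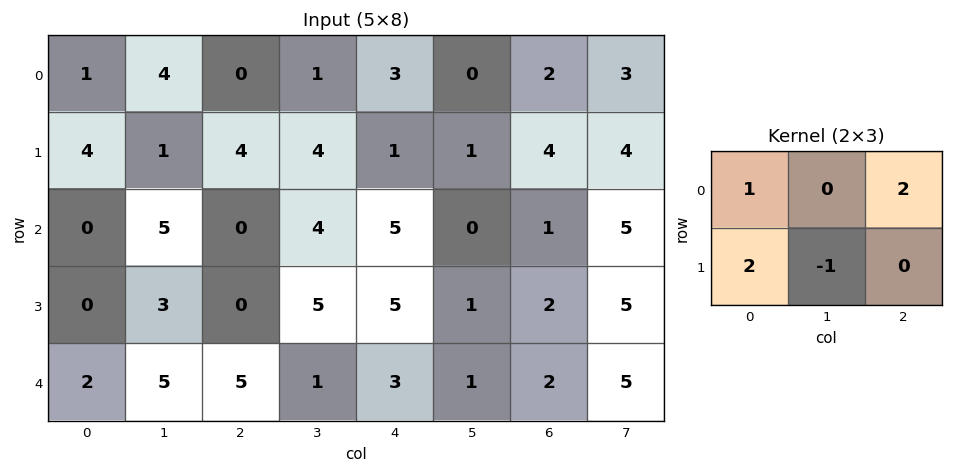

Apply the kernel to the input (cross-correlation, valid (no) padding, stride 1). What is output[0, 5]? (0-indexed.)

The receptive field on the input at this output position is [0 2 3 / 1 4 4]. Elementwise product with the kernel and sum: 0·1 + 3·2 + 1·2 + 4·-1.

4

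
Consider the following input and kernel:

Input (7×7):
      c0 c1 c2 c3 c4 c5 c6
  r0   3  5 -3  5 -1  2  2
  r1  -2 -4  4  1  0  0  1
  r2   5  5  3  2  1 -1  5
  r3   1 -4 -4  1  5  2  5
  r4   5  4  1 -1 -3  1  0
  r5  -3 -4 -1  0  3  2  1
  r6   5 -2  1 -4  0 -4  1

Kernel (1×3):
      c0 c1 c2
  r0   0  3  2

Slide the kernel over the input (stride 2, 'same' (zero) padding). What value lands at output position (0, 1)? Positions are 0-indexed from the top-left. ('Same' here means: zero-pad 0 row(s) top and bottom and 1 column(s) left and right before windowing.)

1

The receptive field on the zero-padded input at this output position is [5 -3 5]. Elementwise product with the kernel and sum: -3·3 + 5·2.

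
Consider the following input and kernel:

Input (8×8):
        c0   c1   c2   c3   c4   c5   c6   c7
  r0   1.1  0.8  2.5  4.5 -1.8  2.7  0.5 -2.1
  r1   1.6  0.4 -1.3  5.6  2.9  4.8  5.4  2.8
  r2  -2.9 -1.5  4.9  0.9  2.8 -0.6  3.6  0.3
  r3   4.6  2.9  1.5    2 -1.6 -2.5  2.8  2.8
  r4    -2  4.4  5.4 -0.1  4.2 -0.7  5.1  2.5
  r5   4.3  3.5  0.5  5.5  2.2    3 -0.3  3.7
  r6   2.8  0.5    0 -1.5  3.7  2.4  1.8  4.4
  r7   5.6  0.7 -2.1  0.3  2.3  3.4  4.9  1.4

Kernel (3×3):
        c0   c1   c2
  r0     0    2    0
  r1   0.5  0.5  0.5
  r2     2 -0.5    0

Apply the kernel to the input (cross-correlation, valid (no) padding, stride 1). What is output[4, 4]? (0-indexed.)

The receptive field on the input at this output position is [4.2 -0.7 5.1 / 2.2 3 -0.3 / 3.7 2.4 1.8]. Elementwise product with the kernel and sum: -0.7·2 + 2.2·0.5 + 3·0.5 + -0.3·0.5 + 3.7·2 + 2.4·-0.5.

7.25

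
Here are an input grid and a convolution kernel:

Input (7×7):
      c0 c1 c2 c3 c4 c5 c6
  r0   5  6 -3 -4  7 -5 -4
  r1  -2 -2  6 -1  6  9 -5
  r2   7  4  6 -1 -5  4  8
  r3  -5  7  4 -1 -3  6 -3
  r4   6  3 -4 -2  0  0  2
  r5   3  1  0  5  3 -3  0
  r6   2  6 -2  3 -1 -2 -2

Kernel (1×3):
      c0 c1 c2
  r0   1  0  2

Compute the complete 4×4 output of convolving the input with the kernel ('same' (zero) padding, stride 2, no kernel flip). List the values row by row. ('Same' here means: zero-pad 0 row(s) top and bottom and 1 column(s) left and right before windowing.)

Output[0,0]: The receptive field on the zero-padded input at this output position is [0 5 6]. Elementwise product with the kernel and sum: 0·1 + 6·2.

12 -2 -14 -5
8 2 7 4
6 -1 -2 0
12 12 -1 -2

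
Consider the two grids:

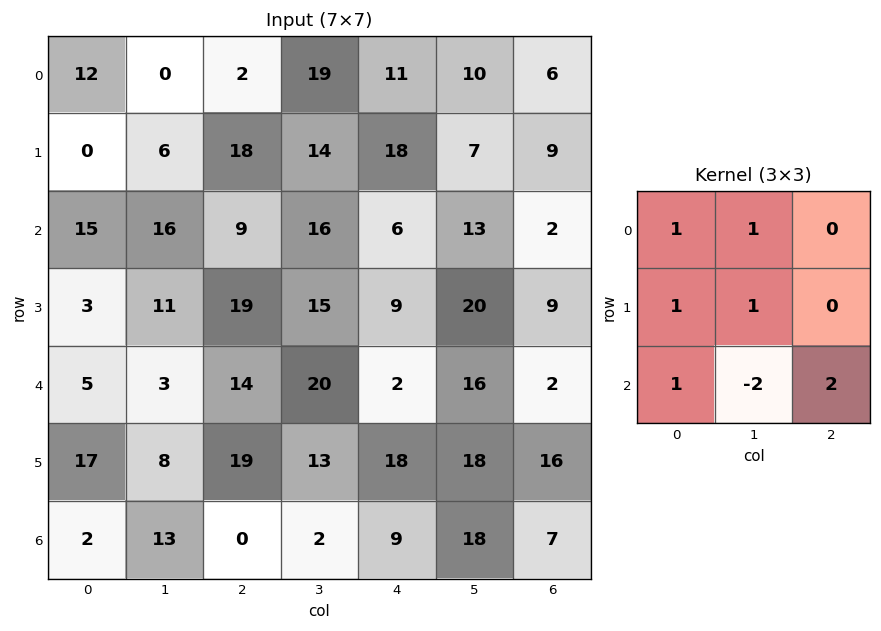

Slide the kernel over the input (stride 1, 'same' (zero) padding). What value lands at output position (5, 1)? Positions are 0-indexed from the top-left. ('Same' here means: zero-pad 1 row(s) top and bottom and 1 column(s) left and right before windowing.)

The receptive field on the zero-padded input at this output position is [5 3 14 / 17 8 19 / 2 13 0]. Elementwise product with the kernel and sum: 5·1 + 3·1 + 17·1 + 8·1 + 2·1 + 13·-2 + 0·2.

9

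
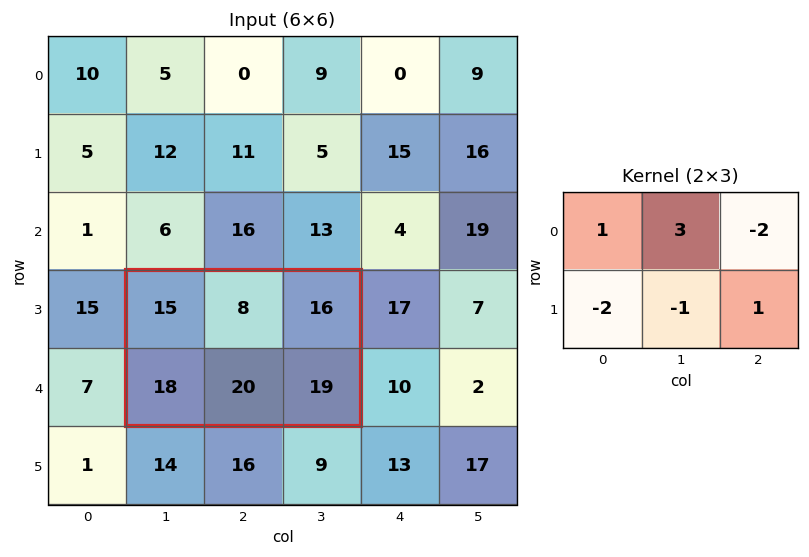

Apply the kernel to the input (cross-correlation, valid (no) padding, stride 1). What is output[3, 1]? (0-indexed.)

-30

The receptive field on the input at this output position is [15 8 16 / 18 20 19]. Elementwise product with the kernel and sum: 15·1 + 8·3 + 16·-2 + 18·-2 + 20·-1 + 19·1.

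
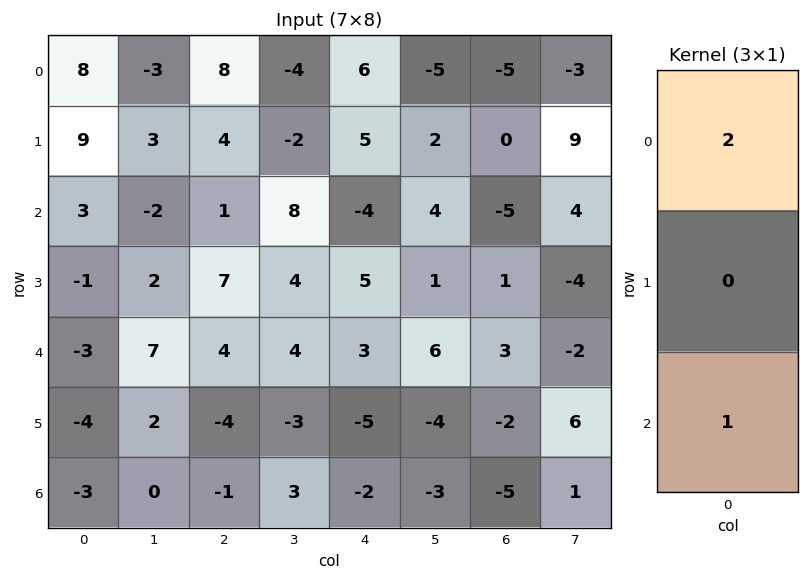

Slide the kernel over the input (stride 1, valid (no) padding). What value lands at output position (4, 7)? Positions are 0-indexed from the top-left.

The receptive field on the input at this output position is [-2 / 6 / 1]. Elementwise product with the kernel and sum: -2·2 + 1·1.

-3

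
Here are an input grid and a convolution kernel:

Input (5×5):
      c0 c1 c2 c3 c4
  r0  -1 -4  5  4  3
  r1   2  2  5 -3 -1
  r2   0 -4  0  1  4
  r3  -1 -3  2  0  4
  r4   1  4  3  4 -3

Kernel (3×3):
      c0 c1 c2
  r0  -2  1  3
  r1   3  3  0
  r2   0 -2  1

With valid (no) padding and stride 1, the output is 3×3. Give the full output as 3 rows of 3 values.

Output[0,0]: The receptive field on the input at this output position is [-1 -4 5 / 2 2 5 / 0 -4 0]. Elementwise product with the kernel and sum: -1·-2 + -4·1 + 5·3 + 2·3 + 2·3 + -4·-2 + 0·1.
Output[0,1]: The receptive field on the input at this output position is [-4 5 4 / 2 5 -3 / -4 0 1]. Elementwise product with the kernel and sum: -4·-2 + 5·1 + 4·3 + 2·3 + 5·3 + 0·-2 + 1·1.

33 47 11
9 -24 -9
-21 6 8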